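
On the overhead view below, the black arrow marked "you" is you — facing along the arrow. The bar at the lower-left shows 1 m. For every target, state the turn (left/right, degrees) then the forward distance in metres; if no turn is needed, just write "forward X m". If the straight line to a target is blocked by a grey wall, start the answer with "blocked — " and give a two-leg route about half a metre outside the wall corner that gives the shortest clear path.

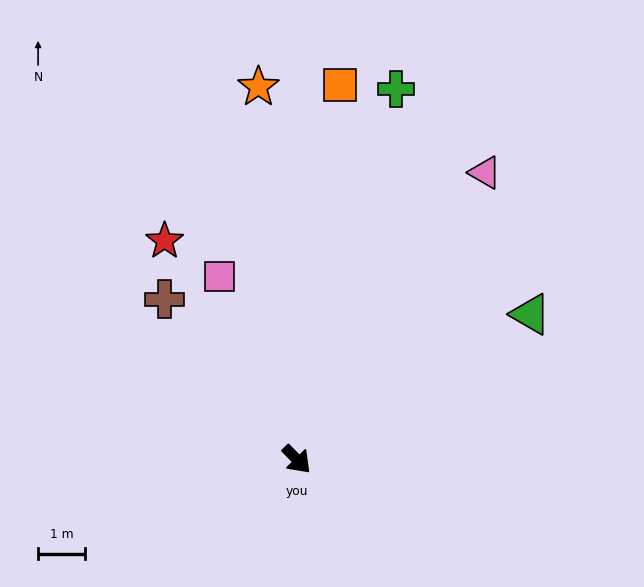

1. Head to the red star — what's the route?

turn left 167°, forward 5.4 m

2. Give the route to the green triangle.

turn left 78°, forward 5.8 m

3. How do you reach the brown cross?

turn left 175°, forward 4.4 m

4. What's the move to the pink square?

turn left 159°, forward 4.2 m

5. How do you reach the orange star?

turn left 142°, forward 7.9 m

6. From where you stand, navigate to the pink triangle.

turn left 103°, forward 7.3 m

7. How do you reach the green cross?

turn left 121°, forward 8.1 m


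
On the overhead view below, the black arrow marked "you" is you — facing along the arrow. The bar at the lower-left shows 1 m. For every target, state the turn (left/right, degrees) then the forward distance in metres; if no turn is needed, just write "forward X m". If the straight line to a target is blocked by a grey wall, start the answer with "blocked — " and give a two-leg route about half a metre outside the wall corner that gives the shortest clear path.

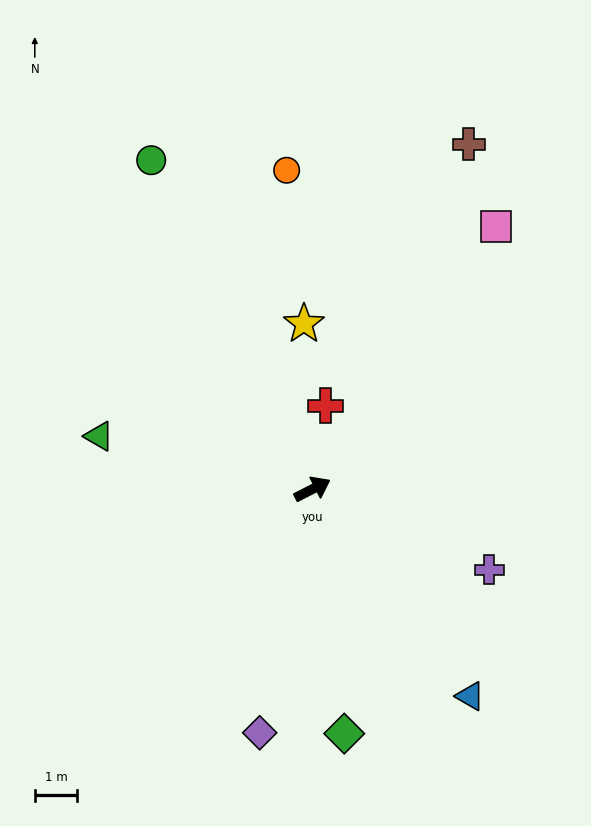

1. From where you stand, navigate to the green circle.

turn left 89°, forward 8.7 m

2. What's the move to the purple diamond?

turn right 129°, forward 5.9 m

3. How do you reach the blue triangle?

turn right 80°, forward 6.2 m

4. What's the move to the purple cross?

turn right 51°, forward 4.6 m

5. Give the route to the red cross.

turn left 54°, forward 2.0 m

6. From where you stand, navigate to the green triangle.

turn left 139°, forward 5.2 m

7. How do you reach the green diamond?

turn right 110°, forward 5.8 m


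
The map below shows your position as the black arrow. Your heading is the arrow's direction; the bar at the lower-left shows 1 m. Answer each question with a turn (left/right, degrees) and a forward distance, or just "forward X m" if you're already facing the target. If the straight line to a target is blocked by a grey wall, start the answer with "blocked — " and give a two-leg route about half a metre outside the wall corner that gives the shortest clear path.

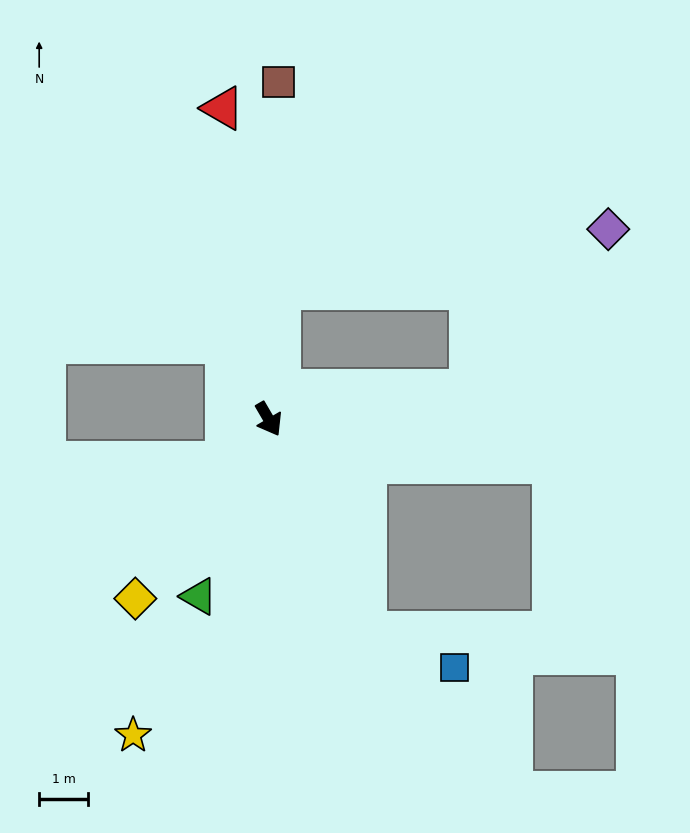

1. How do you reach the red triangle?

turn left 158°, forward 6.4 m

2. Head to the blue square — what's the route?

blocked — turn right 6°, forward 4.8 m, then turn left 44°, forward 1.9 m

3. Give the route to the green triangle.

turn right 52°, forward 3.9 m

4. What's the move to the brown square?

turn left 148°, forward 6.9 m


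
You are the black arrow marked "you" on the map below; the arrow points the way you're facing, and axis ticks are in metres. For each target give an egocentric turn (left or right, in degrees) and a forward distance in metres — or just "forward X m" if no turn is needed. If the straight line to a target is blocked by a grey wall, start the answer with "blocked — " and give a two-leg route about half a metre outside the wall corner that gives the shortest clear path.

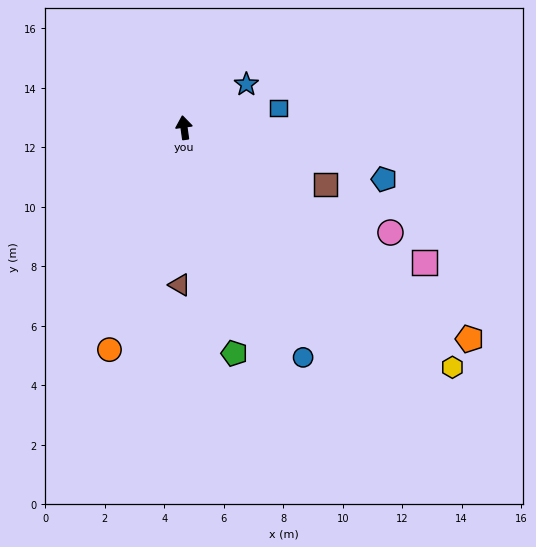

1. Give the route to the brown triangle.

turn left 171°, forward 5.3 m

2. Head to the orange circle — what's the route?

turn left 154°, forward 7.9 m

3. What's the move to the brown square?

turn right 120°, forward 5.1 m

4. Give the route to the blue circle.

turn right 161°, forward 8.7 m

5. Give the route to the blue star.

turn right 63°, forward 2.6 m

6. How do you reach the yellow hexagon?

turn right 140°, forward 12.1 m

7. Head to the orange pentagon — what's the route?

turn right 134°, forward 11.9 m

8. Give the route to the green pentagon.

turn right 175°, forward 7.8 m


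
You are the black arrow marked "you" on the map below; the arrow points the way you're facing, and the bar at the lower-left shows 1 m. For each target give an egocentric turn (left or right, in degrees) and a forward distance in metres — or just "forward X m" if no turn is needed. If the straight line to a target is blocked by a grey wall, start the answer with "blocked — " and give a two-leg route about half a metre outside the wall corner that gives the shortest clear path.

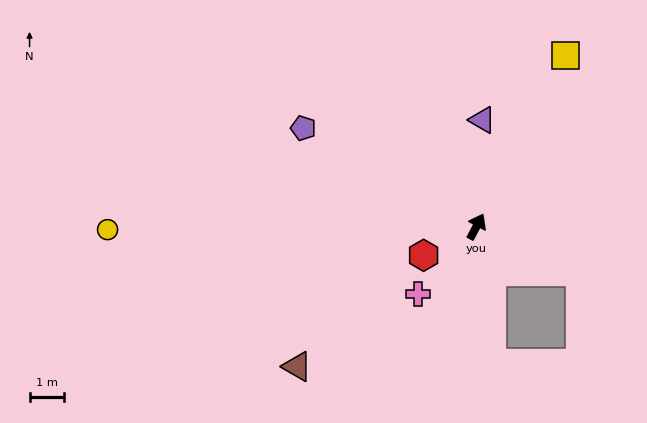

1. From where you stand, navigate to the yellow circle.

turn left 118°, forward 10.9 m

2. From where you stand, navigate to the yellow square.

forward 5.7 m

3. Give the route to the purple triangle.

turn left 25°, forward 3.1 m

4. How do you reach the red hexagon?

turn left 146°, forward 1.8 m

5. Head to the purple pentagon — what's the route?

turn left 88°, forward 5.9 m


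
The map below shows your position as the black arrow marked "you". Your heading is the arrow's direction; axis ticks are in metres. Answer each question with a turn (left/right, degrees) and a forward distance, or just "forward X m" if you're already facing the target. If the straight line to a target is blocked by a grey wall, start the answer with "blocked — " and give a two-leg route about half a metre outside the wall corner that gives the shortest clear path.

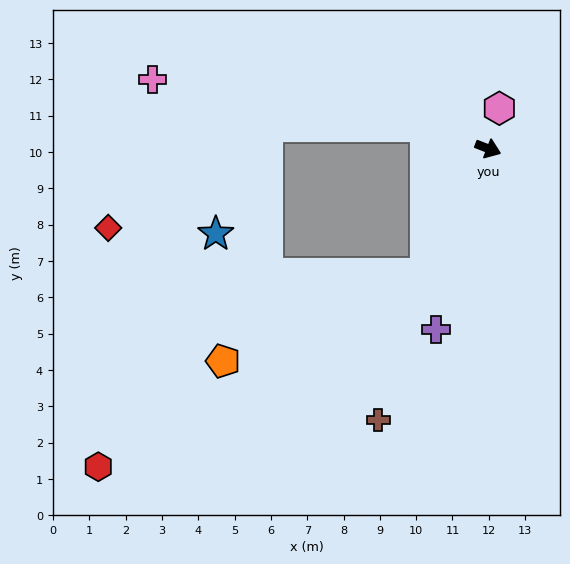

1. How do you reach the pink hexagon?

turn left 96°, forward 1.2 m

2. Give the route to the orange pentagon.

blocked — turn right 95°, forward 3.8 m, then turn right 40°, forward 6.1 m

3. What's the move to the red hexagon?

blocked — turn right 95°, forward 3.8 m, then turn right 33°, forward 10.5 m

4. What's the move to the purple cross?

turn right 85°, forward 5.2 m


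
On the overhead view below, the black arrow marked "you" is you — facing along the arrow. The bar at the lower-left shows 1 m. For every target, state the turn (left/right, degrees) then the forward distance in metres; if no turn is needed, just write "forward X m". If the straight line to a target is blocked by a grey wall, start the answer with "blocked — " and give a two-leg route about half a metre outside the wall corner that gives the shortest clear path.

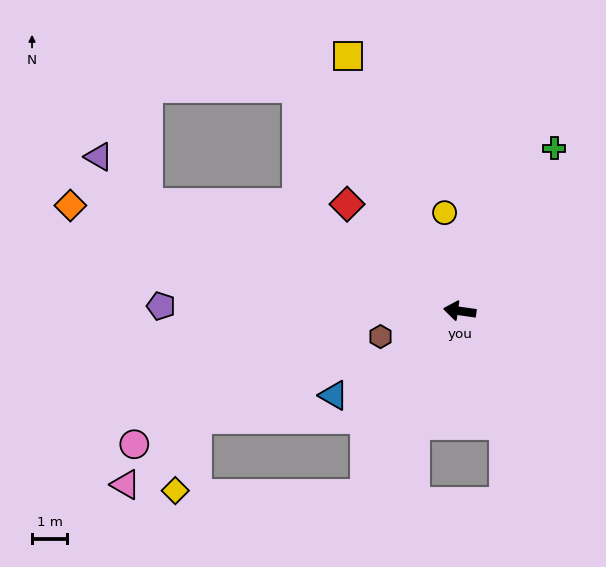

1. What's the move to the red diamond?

turn right 35°, forward 4.4 m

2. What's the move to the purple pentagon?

turn left 7°, forward 8.4 m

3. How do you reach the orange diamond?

turn right 7°, forward 11.4 m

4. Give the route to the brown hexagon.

turn left 26°, forward 2.4 m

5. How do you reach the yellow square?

turn right 58°, forward 7.9 m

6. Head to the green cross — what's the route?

turn right 112°, forward 5.3 m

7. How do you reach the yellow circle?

turn right 73°, forward 2.8 m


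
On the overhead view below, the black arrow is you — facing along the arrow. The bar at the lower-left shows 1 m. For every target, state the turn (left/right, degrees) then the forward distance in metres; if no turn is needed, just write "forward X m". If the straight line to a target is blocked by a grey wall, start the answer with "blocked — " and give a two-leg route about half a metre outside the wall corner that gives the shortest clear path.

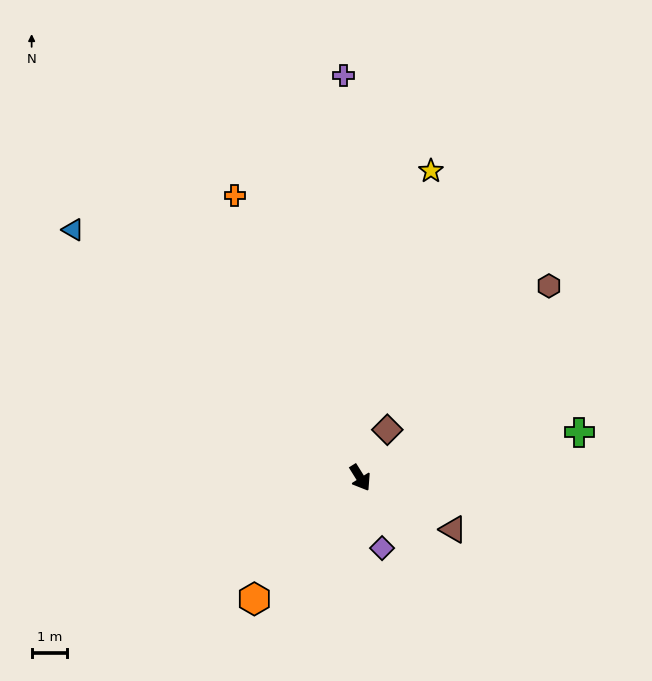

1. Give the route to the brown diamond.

turn left 119°, forward 1.6 m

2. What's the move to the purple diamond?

turn right 15°, forward 2.1 m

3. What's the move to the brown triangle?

turn left 29°, forward 3.0 m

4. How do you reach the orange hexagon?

turn right 73°, forward 4.6 m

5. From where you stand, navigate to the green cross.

turn left 70°, forward 6.4 m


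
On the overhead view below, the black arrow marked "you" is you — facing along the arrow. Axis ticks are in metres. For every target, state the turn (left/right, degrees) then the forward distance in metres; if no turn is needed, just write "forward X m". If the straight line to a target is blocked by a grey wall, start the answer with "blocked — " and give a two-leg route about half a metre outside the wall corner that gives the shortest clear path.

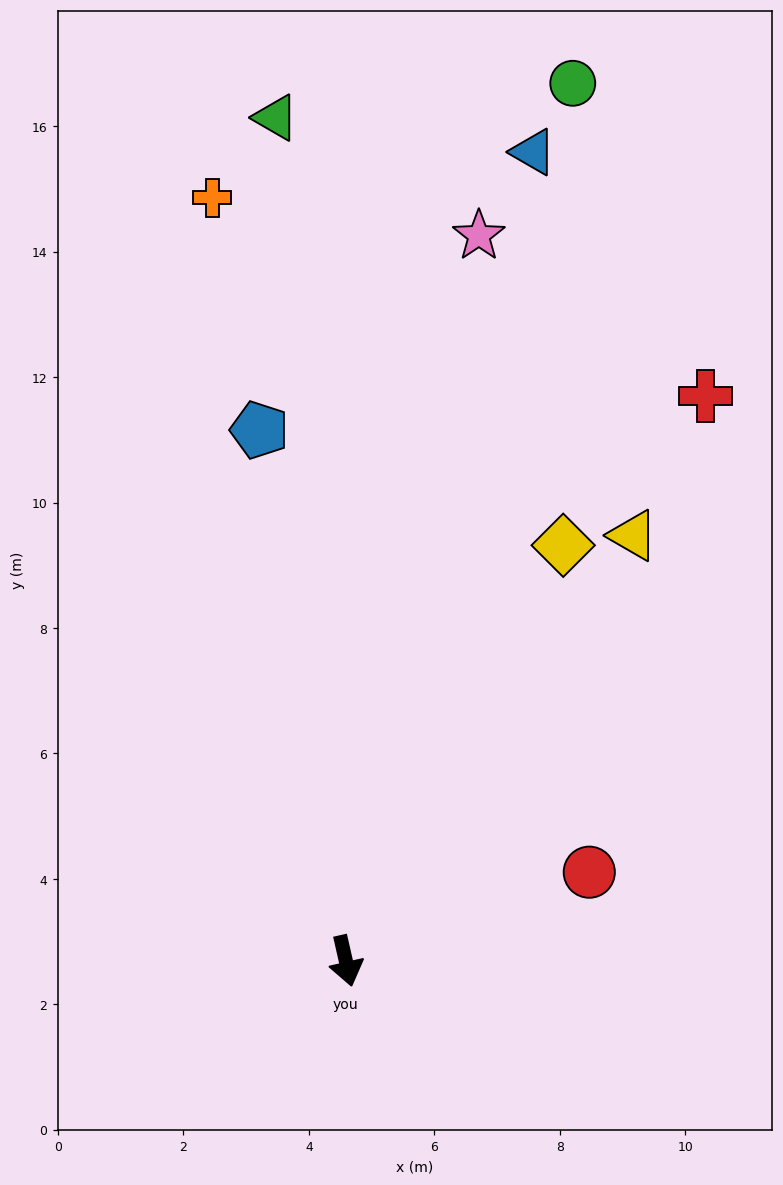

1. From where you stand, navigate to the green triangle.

turn left 172°, forward 13.5 m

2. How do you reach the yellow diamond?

turn left 140°, forward 7.5 m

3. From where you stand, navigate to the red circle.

turn left 97°, forward 4.1 m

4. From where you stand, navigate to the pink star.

turn left 157°, forward 11.8 m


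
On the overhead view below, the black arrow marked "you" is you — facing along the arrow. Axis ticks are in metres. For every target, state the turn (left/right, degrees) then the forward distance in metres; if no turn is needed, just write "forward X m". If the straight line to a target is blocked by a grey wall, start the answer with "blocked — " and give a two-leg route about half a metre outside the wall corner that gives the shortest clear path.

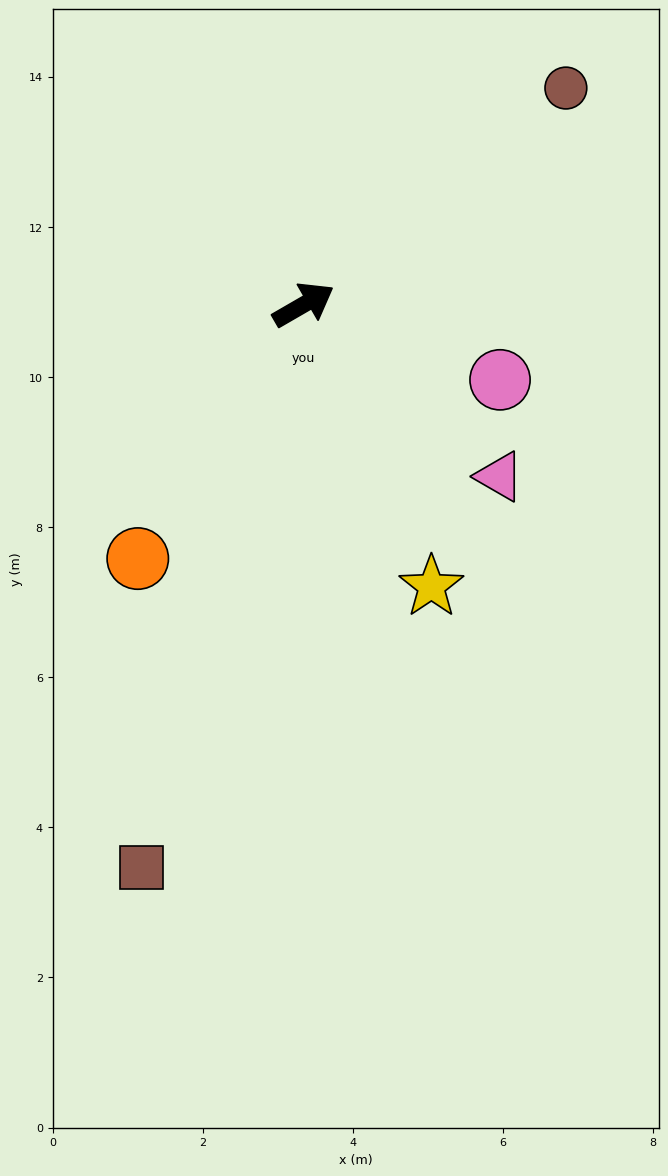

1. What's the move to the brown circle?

turn left 10°, forward 4.5 m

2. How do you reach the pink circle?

turn right 51°, forward 2.8 m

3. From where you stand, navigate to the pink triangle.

turn right 71°, forward 3.5 m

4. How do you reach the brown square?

turn right 136°, forward 7.8 m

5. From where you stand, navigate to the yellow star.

turn right 96°, forward 4.1 m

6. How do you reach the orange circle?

turn right 153°, forward 4.0 m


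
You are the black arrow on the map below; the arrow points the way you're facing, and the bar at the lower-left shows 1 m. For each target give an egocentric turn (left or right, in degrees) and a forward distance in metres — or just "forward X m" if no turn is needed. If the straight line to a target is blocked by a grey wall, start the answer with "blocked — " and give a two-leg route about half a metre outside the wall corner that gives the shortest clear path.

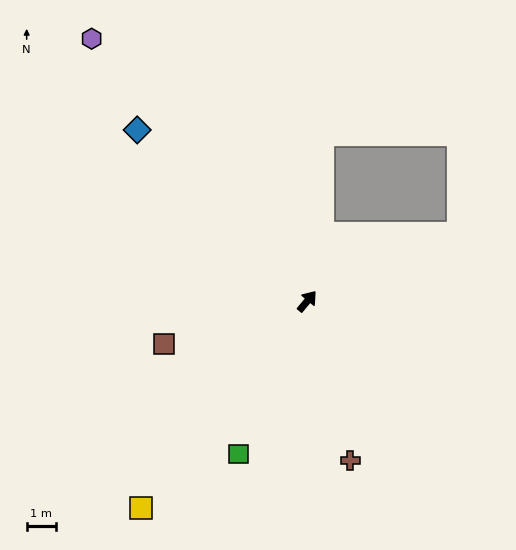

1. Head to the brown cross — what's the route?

turn right 125°, forward 5.7 m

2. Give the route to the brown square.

turn left 146°, forward 5.1 m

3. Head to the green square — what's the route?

turn right 165°, forward 5.7 m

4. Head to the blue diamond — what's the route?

turn left 84°, forward 8.3 m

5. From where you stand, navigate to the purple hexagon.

turn left 79°, forward 11.7 m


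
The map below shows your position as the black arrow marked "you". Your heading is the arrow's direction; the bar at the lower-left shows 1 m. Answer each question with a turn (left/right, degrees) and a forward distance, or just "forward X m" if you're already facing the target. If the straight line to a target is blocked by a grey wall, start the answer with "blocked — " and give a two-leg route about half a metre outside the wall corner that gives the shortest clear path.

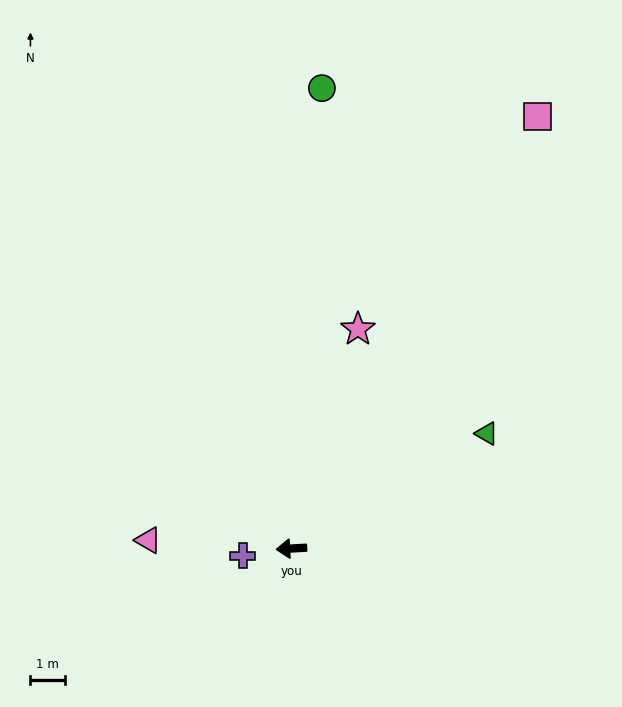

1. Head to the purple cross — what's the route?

turn left 5°, forward 1.4 m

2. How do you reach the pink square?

turn right 123°, forward 14.2 m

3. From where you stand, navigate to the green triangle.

turn right 153°, forward 6.5 m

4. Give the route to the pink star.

turn right 110°, forward 6.6 m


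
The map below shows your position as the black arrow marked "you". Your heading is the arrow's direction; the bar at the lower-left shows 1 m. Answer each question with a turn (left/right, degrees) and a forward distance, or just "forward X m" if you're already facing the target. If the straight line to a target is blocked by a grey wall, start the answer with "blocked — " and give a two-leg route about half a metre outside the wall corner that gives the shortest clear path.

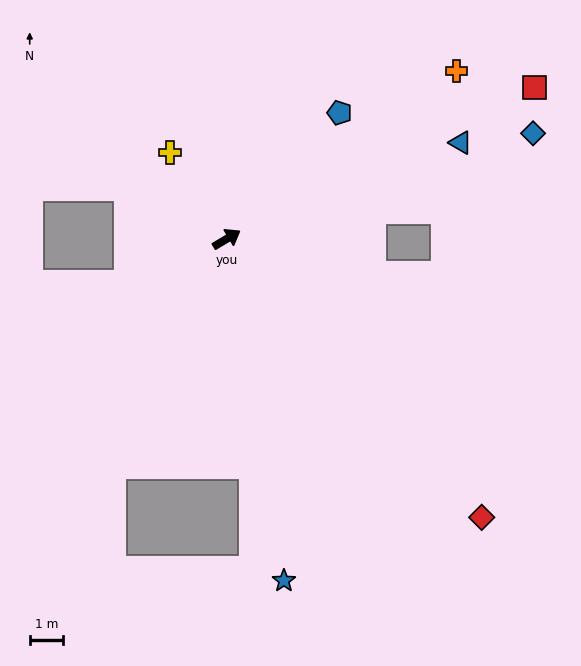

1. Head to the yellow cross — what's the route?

turn left 92°, forward 3.1 m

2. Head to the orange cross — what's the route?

turn left 5°, forward 8.6 m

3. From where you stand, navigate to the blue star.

turn right 111°, forward 10.4 m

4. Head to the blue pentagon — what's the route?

turn left 17°, forward 5.1 m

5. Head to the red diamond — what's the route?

turn right 78°, forward 11.4 m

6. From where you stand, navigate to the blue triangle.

turn right 9°, forward 7.6 m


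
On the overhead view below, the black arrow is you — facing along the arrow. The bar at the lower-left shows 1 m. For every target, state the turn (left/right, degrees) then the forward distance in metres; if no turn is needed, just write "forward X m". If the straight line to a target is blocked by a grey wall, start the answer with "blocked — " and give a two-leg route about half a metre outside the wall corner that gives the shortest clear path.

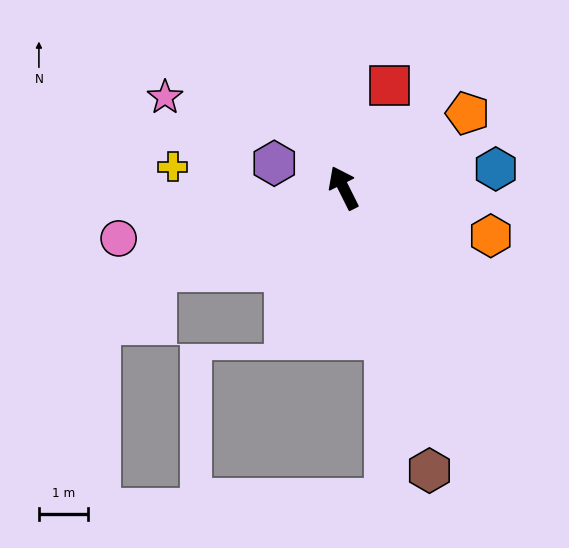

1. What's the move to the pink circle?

turn left 76°, forward 4.7 m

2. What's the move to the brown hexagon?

turn left 170°, forward 6.1 m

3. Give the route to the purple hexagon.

turn left 44°, forward 1.5 m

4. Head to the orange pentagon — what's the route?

turn right 86°, forward 3.0 m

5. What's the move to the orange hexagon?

turn right 135°, forward 3.2 m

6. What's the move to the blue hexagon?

turn right 109°, forward 3.1 m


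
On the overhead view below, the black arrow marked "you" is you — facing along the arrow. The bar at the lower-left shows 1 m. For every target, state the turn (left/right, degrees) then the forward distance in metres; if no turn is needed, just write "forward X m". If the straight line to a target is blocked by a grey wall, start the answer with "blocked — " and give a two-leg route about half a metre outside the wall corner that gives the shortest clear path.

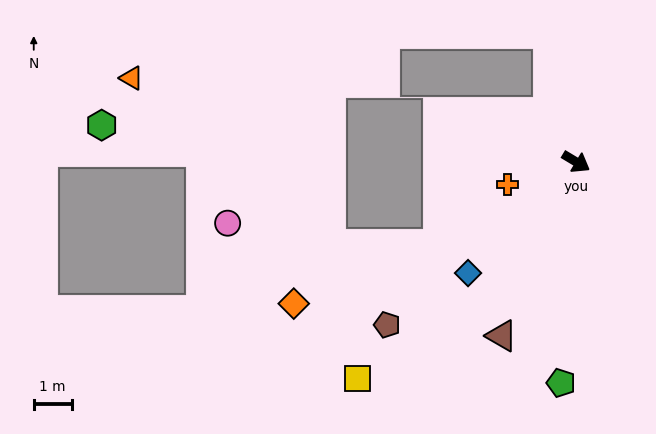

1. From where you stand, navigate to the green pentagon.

turn right 63°, forward 5.8 m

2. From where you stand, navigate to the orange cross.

turn right 130°, forward 1.9 m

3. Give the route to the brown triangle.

turn right 82°, forward 5.0 m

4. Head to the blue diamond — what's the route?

turn right 103°, forward 4.1 m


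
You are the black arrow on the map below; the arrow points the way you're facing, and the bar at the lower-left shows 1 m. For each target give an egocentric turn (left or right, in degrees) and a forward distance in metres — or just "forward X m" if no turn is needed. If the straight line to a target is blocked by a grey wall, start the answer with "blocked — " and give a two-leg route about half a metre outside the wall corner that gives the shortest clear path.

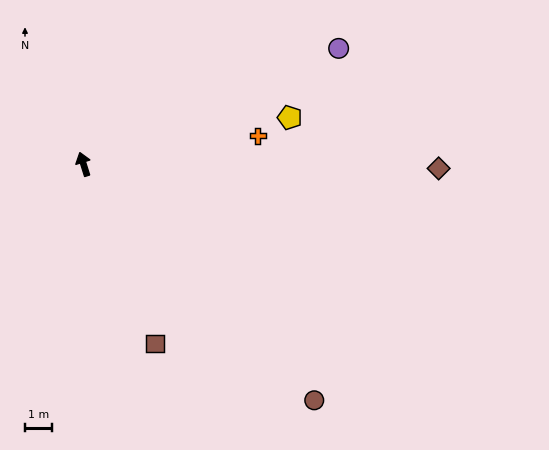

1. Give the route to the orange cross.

turn right 98°, forward 6.5 m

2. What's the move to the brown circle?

turn right 153°, forward 12.2 m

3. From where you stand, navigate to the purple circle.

turn right 83°, forward 10.4 m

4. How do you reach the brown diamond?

turn right 108°, forward 13.2 m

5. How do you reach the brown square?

turn right 176°, forward 7.2 m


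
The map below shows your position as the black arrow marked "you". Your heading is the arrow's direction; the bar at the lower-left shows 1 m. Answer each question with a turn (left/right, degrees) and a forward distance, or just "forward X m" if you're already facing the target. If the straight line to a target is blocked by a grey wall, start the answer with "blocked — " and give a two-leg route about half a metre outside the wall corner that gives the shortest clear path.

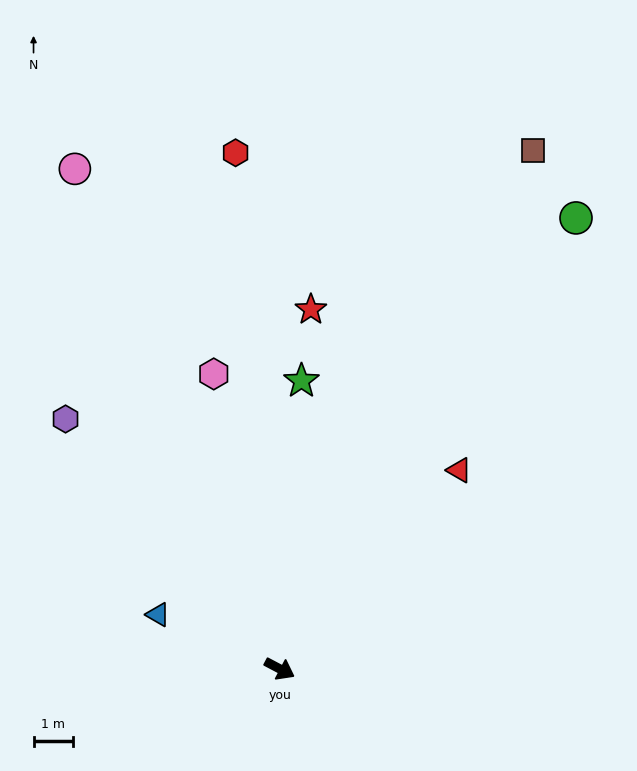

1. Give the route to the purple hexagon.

turn left 158°, forward 8.4 m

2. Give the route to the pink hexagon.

turn left 130°, forward 7.7 m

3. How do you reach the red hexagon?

turn left 123°, forward 13.2 m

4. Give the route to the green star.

turn left 113°, forward 7.4 m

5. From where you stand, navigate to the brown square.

turn left 92°, forward 14.7 m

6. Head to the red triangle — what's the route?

turn left 76°, forward 6.8 m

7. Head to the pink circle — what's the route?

turn left 140°, forward 13.8 m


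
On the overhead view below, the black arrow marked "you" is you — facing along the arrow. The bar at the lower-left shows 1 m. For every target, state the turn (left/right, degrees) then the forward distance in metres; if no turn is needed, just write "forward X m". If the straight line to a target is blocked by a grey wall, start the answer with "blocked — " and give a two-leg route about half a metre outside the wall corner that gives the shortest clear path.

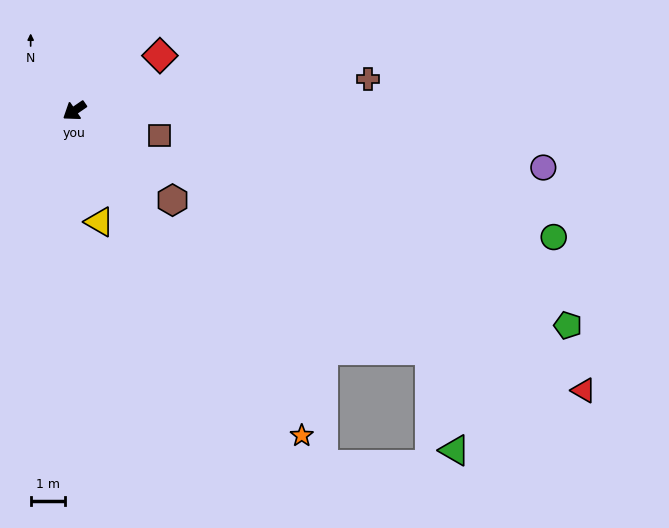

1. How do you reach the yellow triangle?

turn left 68°, forward 3.3 m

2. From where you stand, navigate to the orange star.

turn left 90°, forward 11.5 m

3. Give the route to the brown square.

turn left 129°, forward 2.6 m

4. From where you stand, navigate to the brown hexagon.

turn left 103°, forward 3.9 m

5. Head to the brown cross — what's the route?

turn left 152°, forward 8.6 m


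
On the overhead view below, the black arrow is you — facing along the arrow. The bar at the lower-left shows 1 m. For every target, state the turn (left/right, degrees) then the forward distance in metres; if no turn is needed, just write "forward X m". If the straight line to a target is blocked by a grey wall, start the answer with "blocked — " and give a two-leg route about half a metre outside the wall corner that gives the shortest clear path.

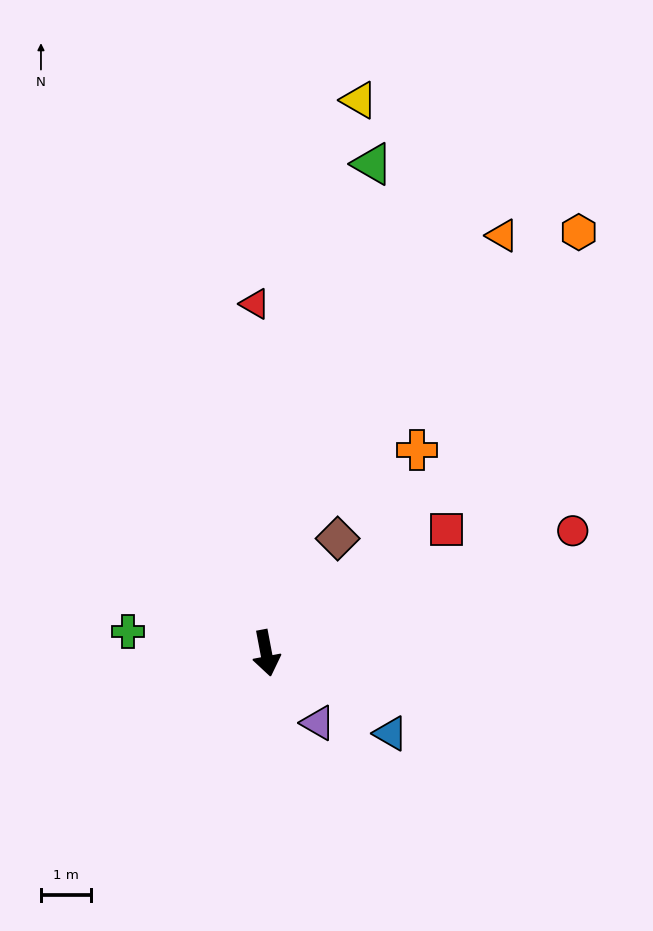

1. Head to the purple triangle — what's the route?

turn left 26°, forward 1.7 m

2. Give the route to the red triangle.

turn left 171°, forward 6.9 m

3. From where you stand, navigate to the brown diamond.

turn left 137°, forward 2.7 m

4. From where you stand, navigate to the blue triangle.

turn left 46°, forward 2.9 m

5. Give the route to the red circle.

turn left 101°, forward 6.5 m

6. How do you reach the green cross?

turn right 110°, forward 2.8 m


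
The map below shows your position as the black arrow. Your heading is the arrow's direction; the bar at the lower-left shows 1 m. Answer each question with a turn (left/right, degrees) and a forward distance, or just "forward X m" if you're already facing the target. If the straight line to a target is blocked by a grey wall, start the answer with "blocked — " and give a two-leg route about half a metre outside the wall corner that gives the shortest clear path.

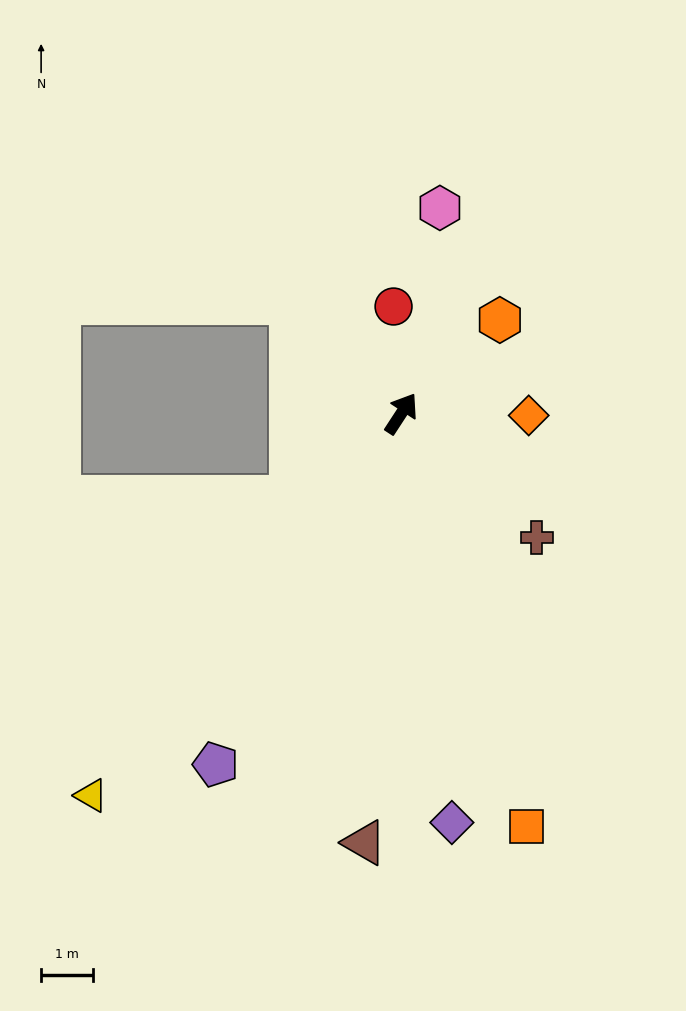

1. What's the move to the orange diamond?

turn right 58°, forward 2.4 m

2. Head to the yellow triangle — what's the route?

turn left 174°, forward 9.4 m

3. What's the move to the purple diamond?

turn right 140°, forward 7.9 m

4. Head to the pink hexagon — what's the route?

turn left 22°, forward 4.0 m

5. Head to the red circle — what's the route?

turn left 37°, forward 2.1 m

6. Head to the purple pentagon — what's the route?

turn right 175°, forward 7.6 m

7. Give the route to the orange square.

turn right 130°, forward 8.3 m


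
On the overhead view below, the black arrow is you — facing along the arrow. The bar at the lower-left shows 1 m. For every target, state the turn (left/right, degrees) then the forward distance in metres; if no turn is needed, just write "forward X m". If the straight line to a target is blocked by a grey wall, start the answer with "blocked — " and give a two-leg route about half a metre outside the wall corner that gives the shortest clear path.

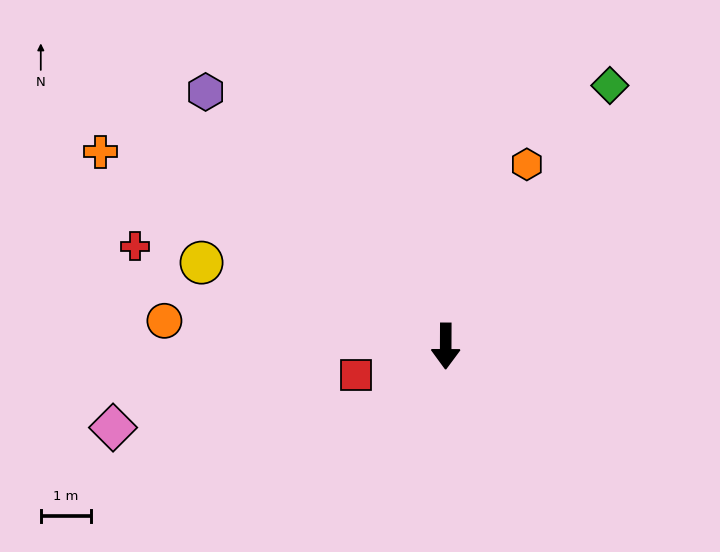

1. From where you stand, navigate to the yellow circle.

turn right 109°, forward 5.1 m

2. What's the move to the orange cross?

turn right 119°, forward 7.9 m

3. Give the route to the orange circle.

turn right 95°, forward 5.6 m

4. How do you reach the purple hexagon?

turn right 136°, forward 6.9 m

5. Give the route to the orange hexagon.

turn left 156°, forward 3.9 m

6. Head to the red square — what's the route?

turn right 72°, forward 1.9 m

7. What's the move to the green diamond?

turn left 148°, forward 6.1 m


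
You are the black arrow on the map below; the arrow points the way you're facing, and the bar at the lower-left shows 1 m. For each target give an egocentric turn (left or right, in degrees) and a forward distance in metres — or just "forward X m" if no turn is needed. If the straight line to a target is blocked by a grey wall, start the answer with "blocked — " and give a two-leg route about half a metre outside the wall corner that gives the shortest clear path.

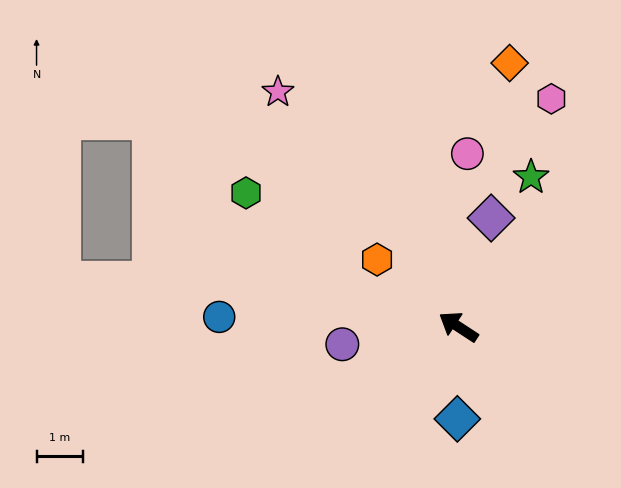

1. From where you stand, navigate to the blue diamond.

turn left 122°, forward 2.0 m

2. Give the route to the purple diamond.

turn right 74°, forward 2.5 m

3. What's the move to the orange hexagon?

turn right 6°, forward 2.3 m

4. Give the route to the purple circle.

turn left 42°, forward 2.5 m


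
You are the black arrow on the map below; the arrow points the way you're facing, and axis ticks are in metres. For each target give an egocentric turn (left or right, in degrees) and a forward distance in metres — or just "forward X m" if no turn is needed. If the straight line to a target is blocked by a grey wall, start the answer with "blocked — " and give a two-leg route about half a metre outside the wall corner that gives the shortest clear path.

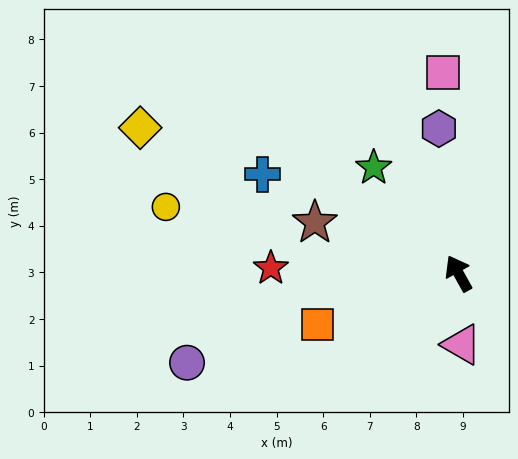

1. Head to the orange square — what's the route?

turn left 81°, forward 3.2 m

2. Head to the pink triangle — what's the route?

turn left 153°, forward 1.5 m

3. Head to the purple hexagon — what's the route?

turn right 21°, forward 3.1 m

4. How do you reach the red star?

turn left 59°, forward 4.0 m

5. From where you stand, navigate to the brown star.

turn left 41°, forward 3.3 m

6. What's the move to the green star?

turn left 10°, forward 2.9 m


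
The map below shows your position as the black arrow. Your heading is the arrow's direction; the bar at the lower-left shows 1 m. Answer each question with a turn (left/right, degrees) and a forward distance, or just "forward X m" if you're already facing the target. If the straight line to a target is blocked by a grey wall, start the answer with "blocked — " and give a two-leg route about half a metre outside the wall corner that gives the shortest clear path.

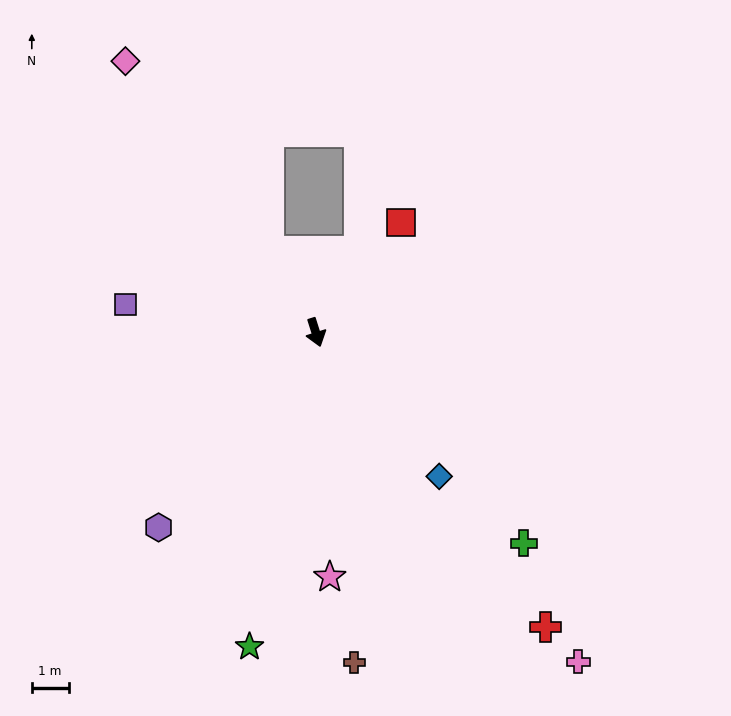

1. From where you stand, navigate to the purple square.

turn right 116°, forward 5.2 m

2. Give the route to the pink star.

turn right 14°, forward 6.7 m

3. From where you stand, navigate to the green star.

turn right 29°, forward 8.7 m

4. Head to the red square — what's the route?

turn left 125°, forward 3.8 m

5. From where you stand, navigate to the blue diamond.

turn left 23°, forward 5.2 m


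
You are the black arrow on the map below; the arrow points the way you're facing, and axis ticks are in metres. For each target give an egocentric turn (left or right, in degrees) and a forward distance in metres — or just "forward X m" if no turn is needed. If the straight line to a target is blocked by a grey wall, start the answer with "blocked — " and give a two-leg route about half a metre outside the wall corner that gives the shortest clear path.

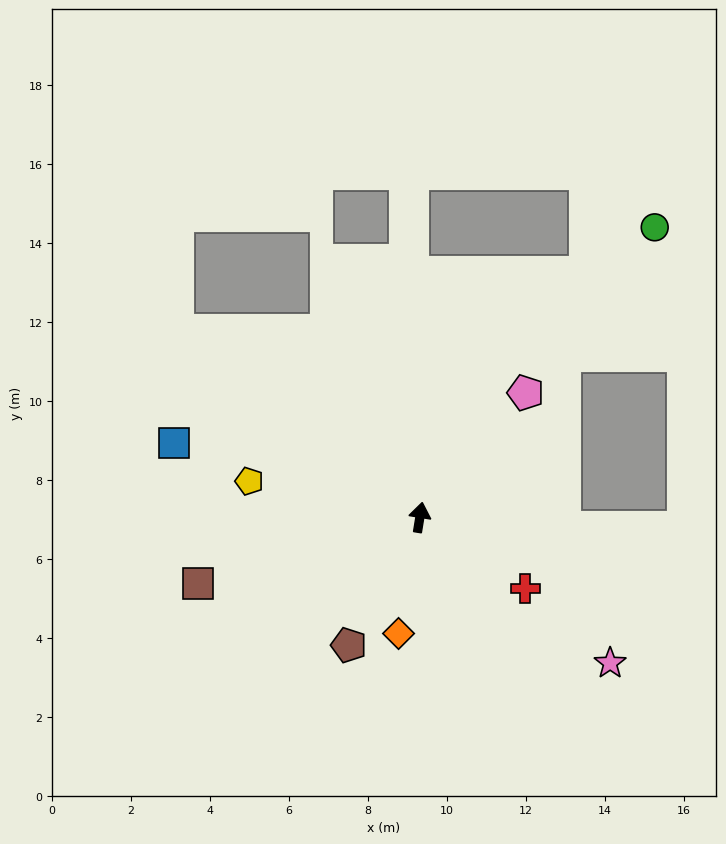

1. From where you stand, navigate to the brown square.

turn left 116°, forward 5.9 m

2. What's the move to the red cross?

turn right 115°, forward 3.2 m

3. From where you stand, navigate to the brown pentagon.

turn left 160°, forward 3.7 m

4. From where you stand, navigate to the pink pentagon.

turn right 31°, forward 4.1 m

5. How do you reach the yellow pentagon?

turn left 87°, forward 4.4 m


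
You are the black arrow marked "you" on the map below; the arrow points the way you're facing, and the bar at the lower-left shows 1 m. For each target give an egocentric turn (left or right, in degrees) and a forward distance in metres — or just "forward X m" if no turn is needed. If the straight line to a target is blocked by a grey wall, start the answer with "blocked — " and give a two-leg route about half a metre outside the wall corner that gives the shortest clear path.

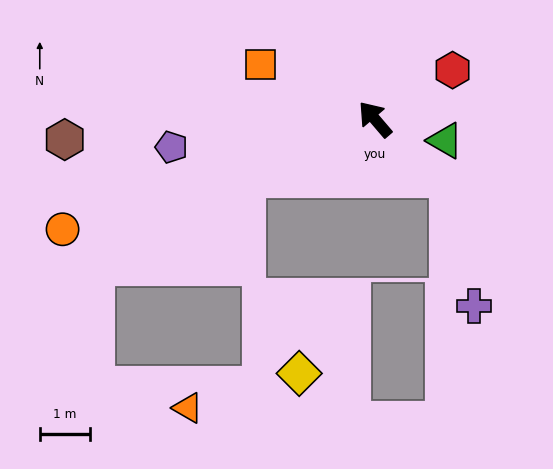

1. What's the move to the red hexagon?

turn right 98°, forward 1.8 m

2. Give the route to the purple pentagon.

turn left 57°, forward 4.1 m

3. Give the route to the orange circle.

turn left 69°, forward 6.6 m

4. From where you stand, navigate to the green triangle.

turn right 147°, forward 1.5 m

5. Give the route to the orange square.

turn left 24°, forward 2.5 m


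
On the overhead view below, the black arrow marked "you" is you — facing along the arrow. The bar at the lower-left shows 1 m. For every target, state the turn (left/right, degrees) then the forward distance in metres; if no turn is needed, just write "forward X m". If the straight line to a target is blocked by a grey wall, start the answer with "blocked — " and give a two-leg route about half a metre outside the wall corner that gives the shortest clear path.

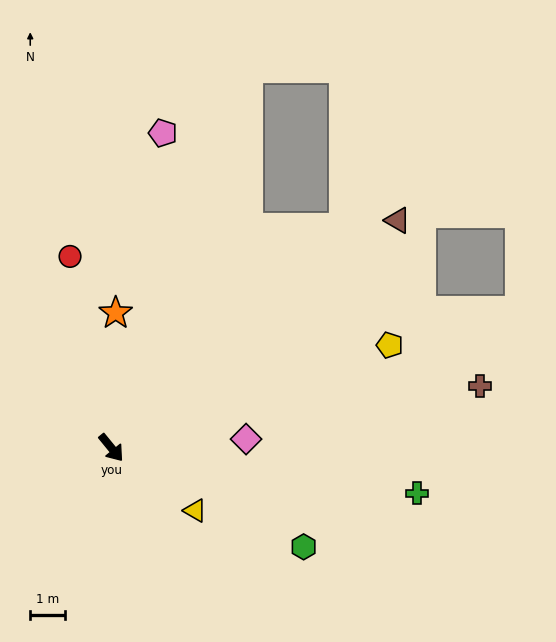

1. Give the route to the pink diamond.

turn left 54°, forward 3.9 m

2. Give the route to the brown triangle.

turn left 89°, forward 10.6 m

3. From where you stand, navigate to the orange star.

turn left 139°, forward 3.9 m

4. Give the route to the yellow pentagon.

turn left 71°, forward 8.6 m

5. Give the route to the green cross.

turn left 42°, forward 9.0 m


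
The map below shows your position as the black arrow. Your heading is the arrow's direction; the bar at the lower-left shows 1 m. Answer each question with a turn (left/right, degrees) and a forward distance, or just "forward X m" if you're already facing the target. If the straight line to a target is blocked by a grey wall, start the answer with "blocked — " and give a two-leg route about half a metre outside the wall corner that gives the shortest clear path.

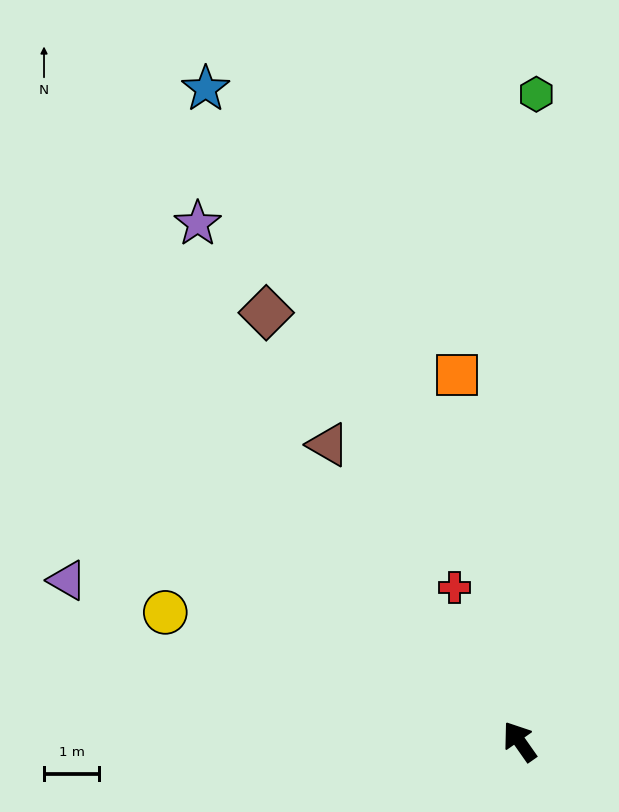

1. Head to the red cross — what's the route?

turn right 12°, forward 3.0 m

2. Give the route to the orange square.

turn right 25°, forward 6.7 m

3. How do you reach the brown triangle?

turn right 2°, forward 6.4 m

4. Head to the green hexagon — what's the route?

turn right 37°, forward 11.7 m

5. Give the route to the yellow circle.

turn left 35°, forward 6.8 m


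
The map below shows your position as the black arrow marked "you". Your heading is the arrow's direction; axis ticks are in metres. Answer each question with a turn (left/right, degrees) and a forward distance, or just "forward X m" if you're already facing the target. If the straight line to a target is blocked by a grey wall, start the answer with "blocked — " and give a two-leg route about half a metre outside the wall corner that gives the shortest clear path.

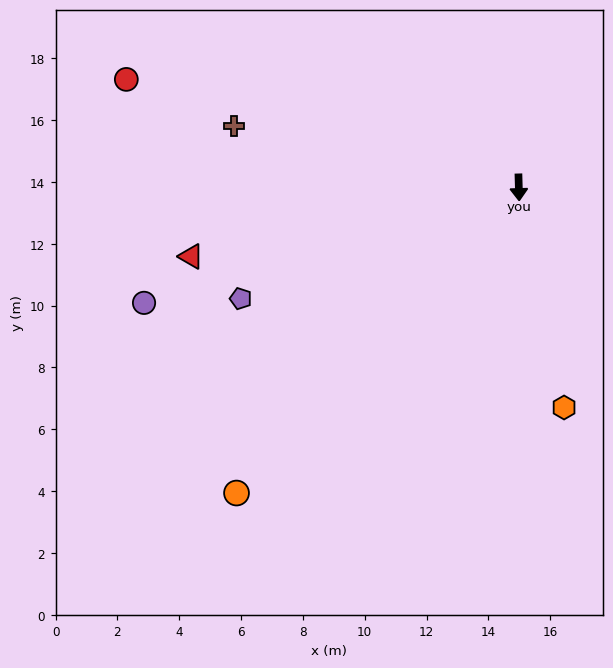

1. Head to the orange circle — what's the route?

turn right 44°, forward 13.5 m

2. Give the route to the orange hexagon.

turn left 10°, forward 7.3 m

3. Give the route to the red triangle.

turn right 80°, forward 10.8 m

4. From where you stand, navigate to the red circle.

turn right 107°, forward 13.2 m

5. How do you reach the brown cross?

turn right 104°, forward 9.4 m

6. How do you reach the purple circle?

turn right 74°, forward 12.7 m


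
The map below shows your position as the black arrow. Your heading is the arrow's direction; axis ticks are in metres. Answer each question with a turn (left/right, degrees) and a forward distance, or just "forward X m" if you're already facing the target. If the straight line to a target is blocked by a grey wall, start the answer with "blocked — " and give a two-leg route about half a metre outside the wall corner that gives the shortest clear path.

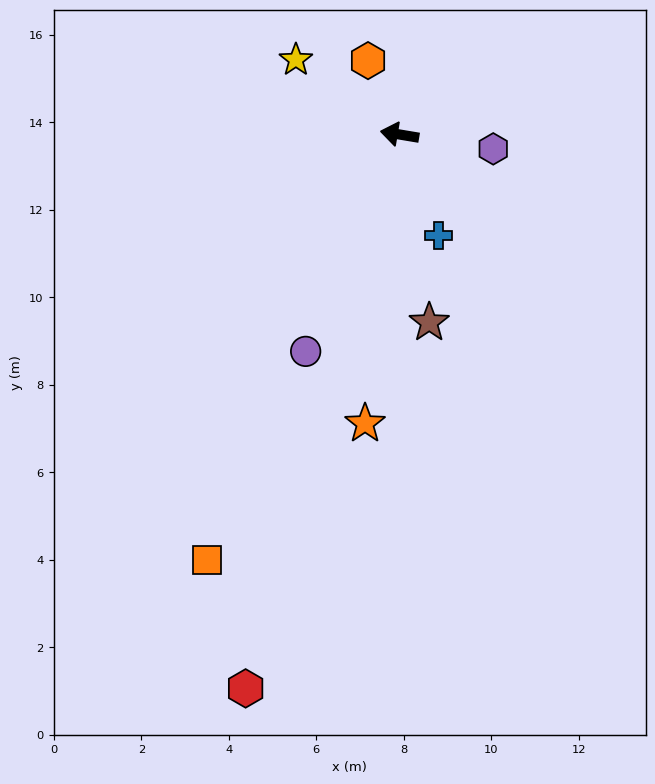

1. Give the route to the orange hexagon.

turn right 57°, forward 1.8 m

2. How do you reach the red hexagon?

turn left 84°, forward 13.1 m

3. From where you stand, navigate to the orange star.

turn left 93°, forward 6.7 m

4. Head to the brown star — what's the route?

turn left 108°, forward 4.3 m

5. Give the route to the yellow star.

turn right 26°, forward 2.9 m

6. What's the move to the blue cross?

turn left 120°, forward 2.5 m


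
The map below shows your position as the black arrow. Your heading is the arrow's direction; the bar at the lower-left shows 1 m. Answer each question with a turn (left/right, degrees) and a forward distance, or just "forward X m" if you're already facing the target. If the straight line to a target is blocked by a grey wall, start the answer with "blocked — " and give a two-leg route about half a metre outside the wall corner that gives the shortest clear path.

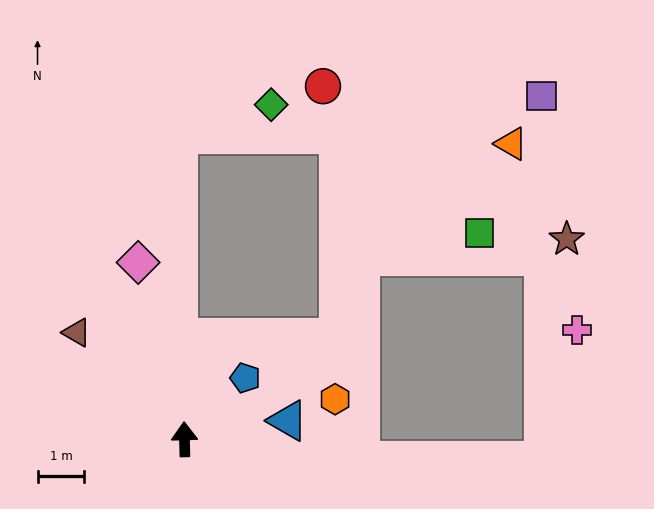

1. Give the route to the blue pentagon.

turn right 46°, forward 1.8 m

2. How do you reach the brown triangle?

turn left 44°, forward 3.2 m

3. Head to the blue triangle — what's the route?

turn right 81°, forward 2.2 m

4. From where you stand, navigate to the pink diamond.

turn left 13°, forward 3.9 m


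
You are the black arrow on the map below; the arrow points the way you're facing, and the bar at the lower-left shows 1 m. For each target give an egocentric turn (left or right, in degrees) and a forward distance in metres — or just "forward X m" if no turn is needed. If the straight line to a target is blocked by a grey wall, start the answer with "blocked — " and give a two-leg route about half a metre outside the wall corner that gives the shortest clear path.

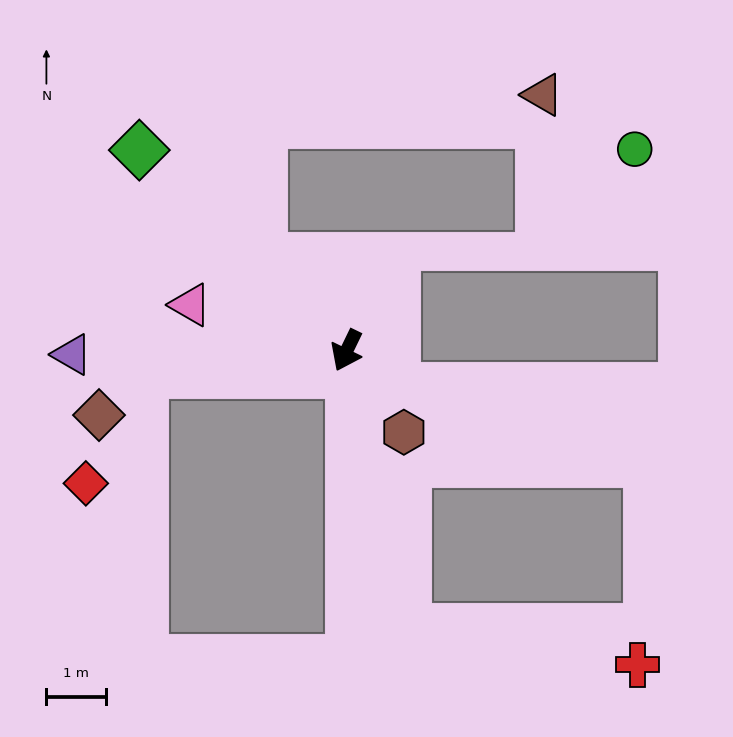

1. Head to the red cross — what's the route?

blocked — turn left 38°, forward 4.8 m, then turn left 69°, forward 3.9 m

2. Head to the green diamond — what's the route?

turn right 108°, forward 4.9 m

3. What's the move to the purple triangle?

turn right 63°, forward 4.6 m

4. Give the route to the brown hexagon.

turn left 61°, forward 1.7 m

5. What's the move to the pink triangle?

turn right 80°, forward 2.7 m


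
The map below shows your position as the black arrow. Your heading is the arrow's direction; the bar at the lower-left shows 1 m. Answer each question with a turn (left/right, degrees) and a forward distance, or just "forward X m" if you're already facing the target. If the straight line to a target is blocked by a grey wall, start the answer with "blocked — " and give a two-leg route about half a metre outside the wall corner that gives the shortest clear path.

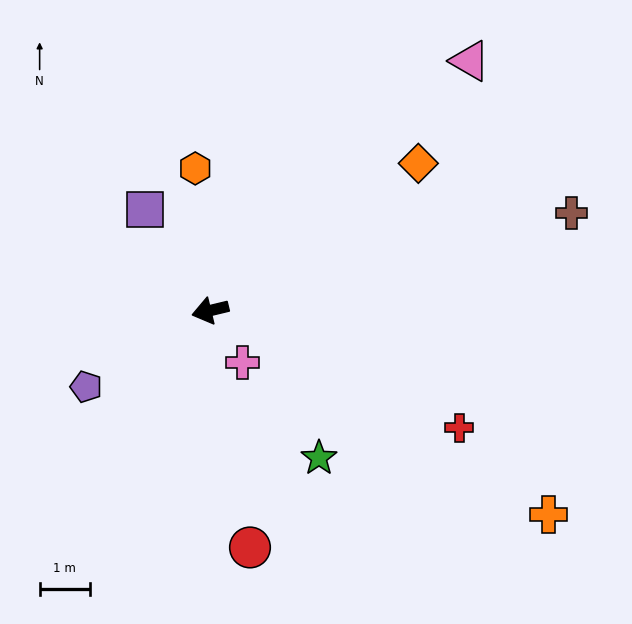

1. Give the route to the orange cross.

turn left 135°, forward 7.9 m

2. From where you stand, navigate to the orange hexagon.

turn right 98°, forward 2.8 m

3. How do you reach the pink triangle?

turn right 150°, forward 7.2 m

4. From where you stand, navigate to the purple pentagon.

turn left 18°, forward 2.9 m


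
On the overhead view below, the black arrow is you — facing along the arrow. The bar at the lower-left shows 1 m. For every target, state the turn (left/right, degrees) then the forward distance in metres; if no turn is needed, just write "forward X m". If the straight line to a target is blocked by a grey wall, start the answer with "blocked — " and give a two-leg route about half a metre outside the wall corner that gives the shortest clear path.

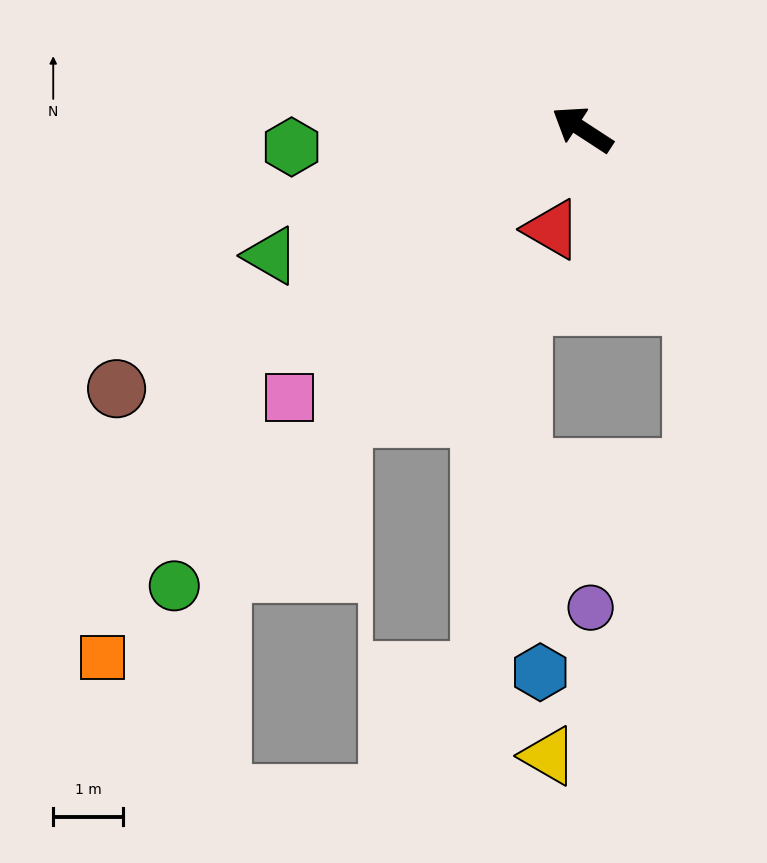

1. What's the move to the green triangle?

turn left 55°, forward 4.8 m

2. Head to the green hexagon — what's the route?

turn left 37°, forward 4.2 m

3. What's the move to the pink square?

turn left 76°, forward 5.7 m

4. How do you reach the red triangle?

turn left 106°, forward 1.5 m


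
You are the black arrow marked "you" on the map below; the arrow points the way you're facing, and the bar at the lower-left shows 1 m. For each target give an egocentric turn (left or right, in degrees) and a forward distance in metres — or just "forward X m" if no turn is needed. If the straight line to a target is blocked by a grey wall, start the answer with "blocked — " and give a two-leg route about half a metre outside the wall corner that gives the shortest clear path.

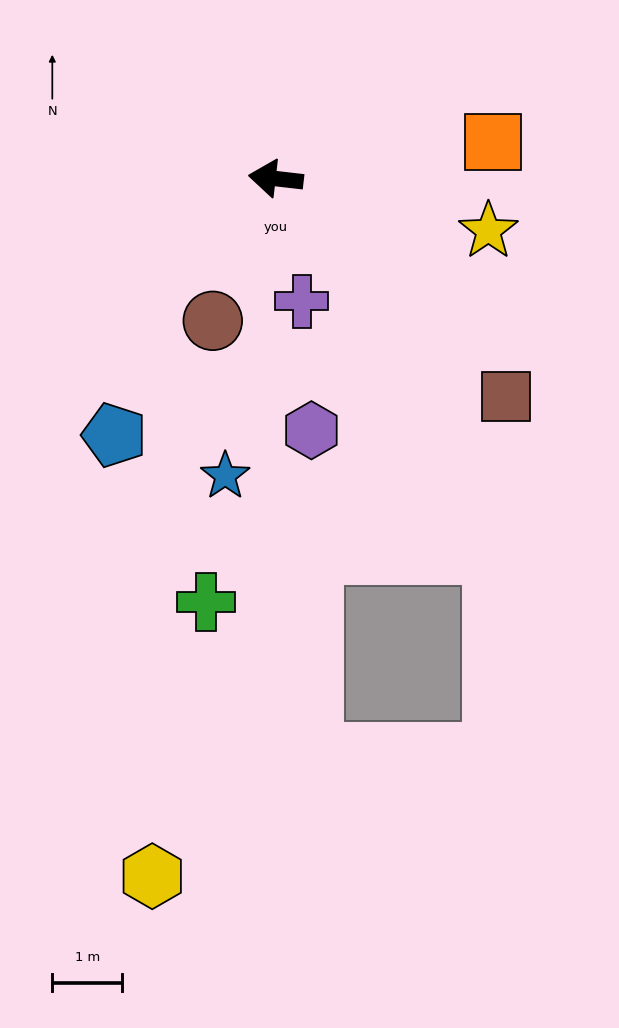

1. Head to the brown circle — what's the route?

turn left 73°, forward 2.2 m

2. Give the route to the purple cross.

turn left 108°, forward 1.8 m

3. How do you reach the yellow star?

turn left 173°, forward 3.1 m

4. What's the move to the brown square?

turn left 143°, forward 4.5 m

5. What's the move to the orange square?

turn right 164°, forward 3.2 m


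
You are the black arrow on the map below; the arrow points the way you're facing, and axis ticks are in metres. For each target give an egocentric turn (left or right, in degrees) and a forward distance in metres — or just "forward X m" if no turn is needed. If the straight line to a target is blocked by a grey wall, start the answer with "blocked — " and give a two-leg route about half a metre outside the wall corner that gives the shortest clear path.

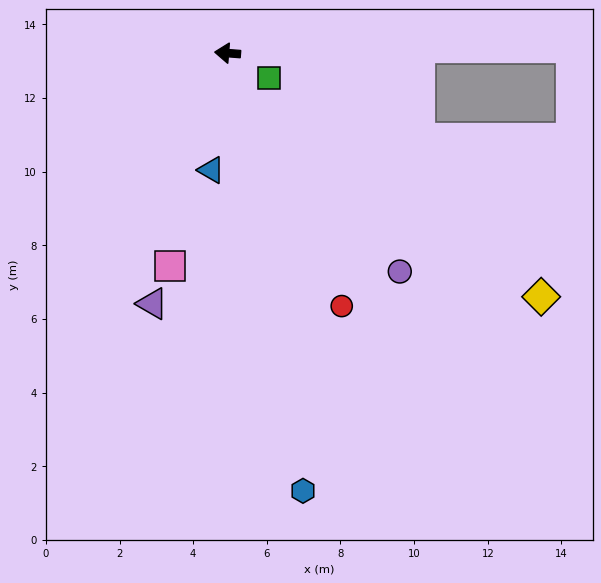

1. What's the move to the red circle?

turn left 119°, forward 7.5 m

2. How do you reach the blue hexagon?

turn left 104°, forward 12.1 m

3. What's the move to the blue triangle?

turn left 86°, forward 3.2 m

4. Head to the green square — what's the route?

turn left 154°, forward 1.3 m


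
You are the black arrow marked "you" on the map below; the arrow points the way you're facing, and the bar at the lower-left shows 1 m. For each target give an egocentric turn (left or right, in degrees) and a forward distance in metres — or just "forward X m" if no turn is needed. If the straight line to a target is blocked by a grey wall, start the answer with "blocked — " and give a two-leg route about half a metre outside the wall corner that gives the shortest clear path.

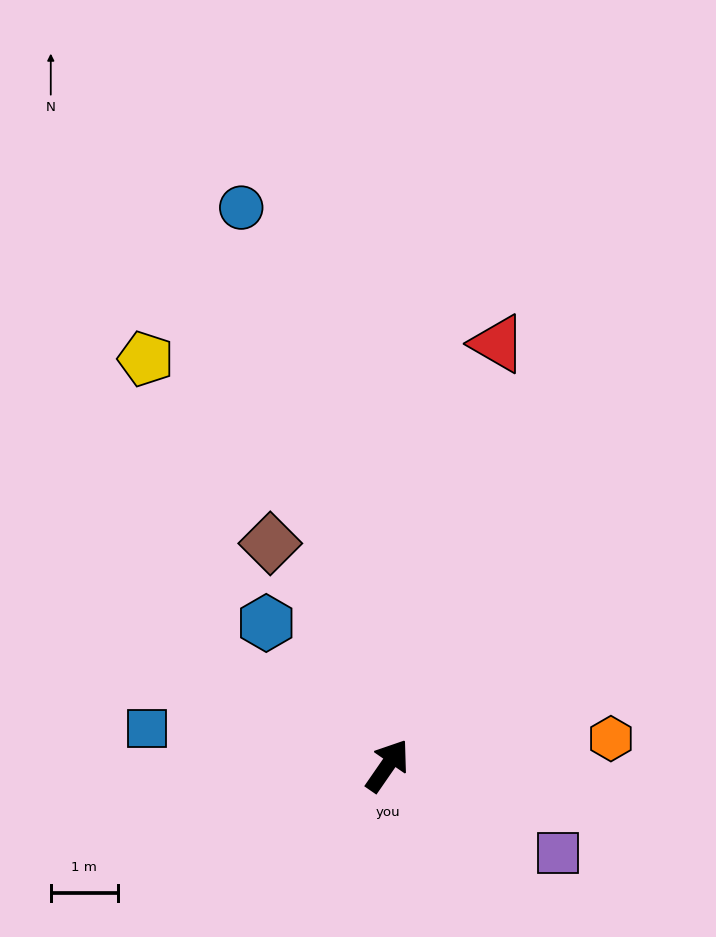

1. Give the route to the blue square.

turn left 116°, forward 3.6 m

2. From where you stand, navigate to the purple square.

turn right 82°, forward 2.9 m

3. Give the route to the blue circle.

turn left 49°, forward 8.6 m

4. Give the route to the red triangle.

turn left 20°, forward 6.5 m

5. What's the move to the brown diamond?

turn left 62°, forward 3.8 m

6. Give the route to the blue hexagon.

turn left 75°, forward 2.8 m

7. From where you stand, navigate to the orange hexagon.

turn right 48°, forward 3.4 m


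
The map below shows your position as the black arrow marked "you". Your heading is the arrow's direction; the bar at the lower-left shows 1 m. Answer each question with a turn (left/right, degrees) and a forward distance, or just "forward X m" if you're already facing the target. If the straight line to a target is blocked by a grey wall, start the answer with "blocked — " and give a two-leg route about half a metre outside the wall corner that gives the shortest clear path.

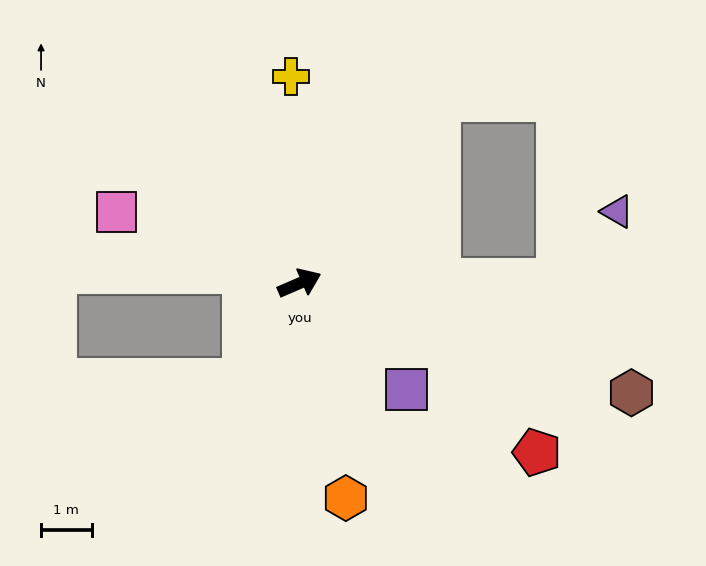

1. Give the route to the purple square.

turn right 68°, forward 3.0 m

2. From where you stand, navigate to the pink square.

turn left 135°, forward 3.9 m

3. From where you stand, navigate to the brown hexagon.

turn right 42°, forward 6.9 m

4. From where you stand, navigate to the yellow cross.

turn left 69°, forward 4.1 m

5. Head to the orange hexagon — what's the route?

turn right 101°, forward 4.3 m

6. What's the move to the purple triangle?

blocked — turn right 23°, forward 5.1 m, then turn left 48°, forward 1.8 m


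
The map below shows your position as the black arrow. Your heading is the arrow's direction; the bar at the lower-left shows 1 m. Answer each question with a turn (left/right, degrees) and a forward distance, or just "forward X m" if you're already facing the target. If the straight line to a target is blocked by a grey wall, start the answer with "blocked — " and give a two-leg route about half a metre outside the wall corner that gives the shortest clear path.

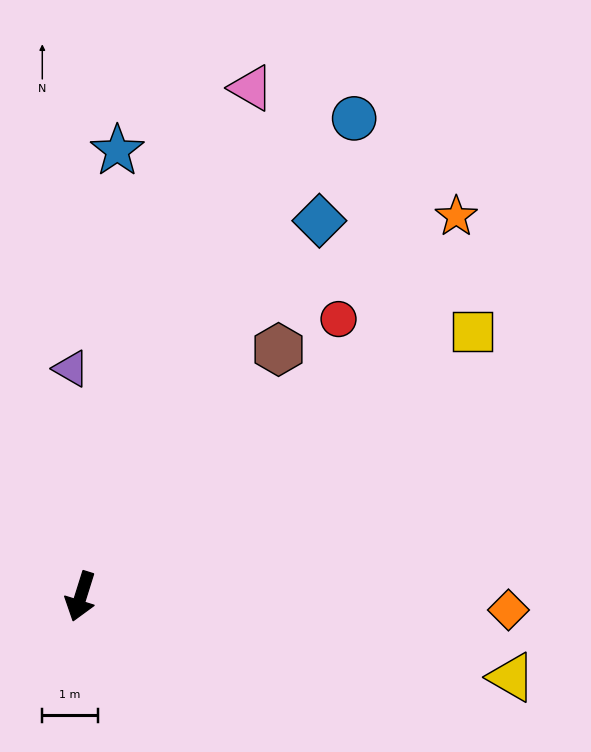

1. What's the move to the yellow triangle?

turn left 97°, forward 7.9 m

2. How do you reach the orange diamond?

turn left 106°, forward 7.7 m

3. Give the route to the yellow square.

turn left 141°, forward 8.5 m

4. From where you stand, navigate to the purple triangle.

turn right 160°, forward 4.1 m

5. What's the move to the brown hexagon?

turn left 159°, forward 5.7 m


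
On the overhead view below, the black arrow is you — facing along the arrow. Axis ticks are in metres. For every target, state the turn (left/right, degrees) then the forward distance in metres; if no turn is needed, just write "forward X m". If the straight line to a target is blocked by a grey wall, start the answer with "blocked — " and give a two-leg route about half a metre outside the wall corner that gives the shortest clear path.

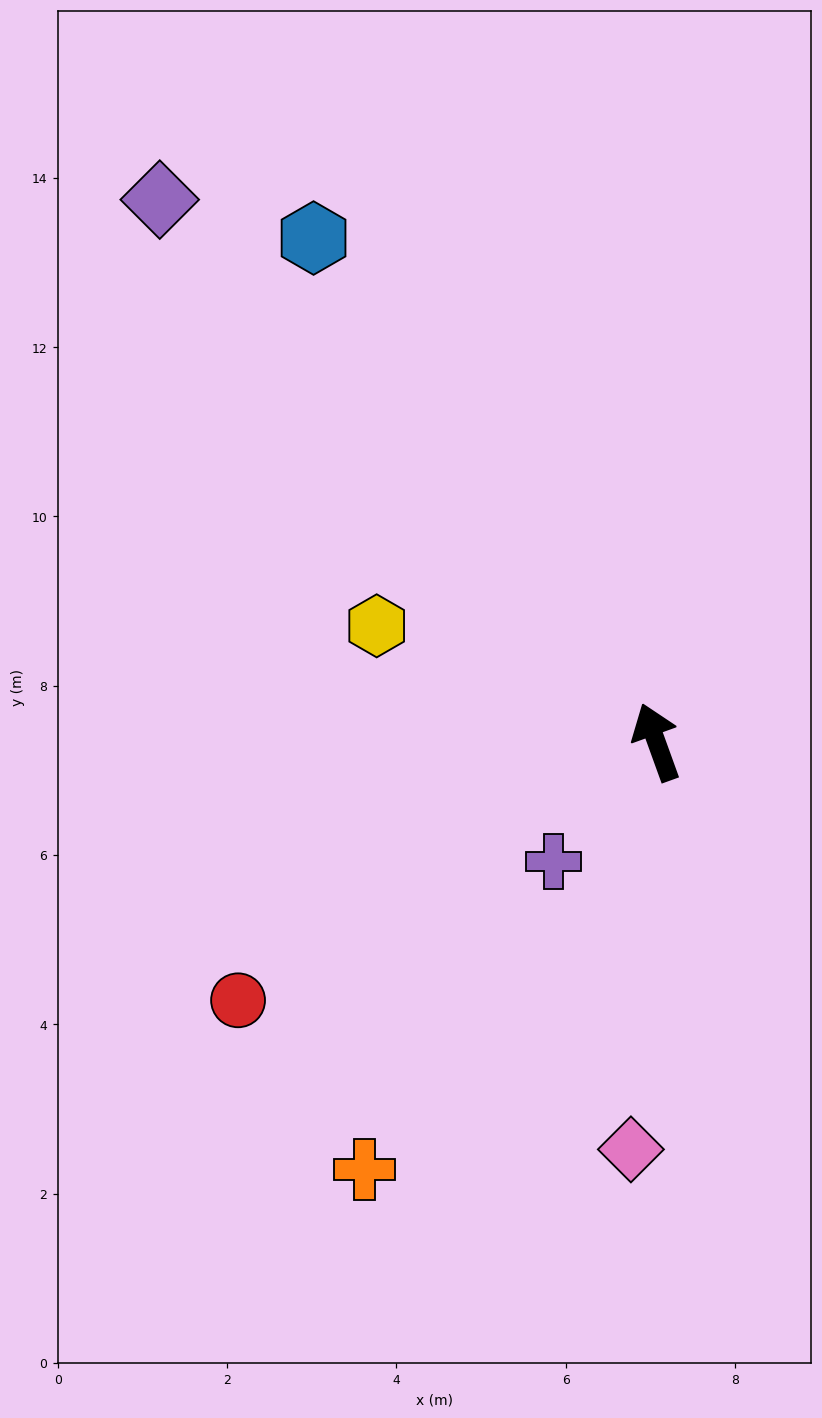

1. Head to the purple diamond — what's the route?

turn left 23°, forward 8.7 m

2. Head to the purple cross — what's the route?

turn left 119°, forward 1.9 m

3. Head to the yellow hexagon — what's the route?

turn left 48°, forward 3.6 m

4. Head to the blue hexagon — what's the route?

turn left 14°, forward 7.2 m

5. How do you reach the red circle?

turn left 102°, forward 5.8 m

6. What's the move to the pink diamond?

turn left 157°, forward 4.8 m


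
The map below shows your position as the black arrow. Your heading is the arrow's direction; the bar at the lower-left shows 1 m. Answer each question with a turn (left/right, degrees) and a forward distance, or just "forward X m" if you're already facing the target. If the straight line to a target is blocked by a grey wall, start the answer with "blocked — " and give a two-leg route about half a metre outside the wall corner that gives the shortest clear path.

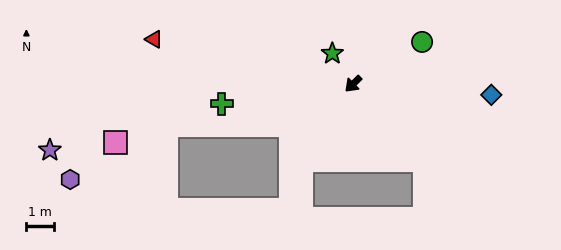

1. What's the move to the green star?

turn right 100°, forward 1.3 m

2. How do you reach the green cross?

turn right 36°, forward 4.8 m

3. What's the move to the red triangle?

turn right 57°, forward 7.4 m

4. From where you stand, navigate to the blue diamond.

turn left 131°, forward 5.0 m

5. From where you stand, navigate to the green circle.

turn left 167°, forward 2.9 m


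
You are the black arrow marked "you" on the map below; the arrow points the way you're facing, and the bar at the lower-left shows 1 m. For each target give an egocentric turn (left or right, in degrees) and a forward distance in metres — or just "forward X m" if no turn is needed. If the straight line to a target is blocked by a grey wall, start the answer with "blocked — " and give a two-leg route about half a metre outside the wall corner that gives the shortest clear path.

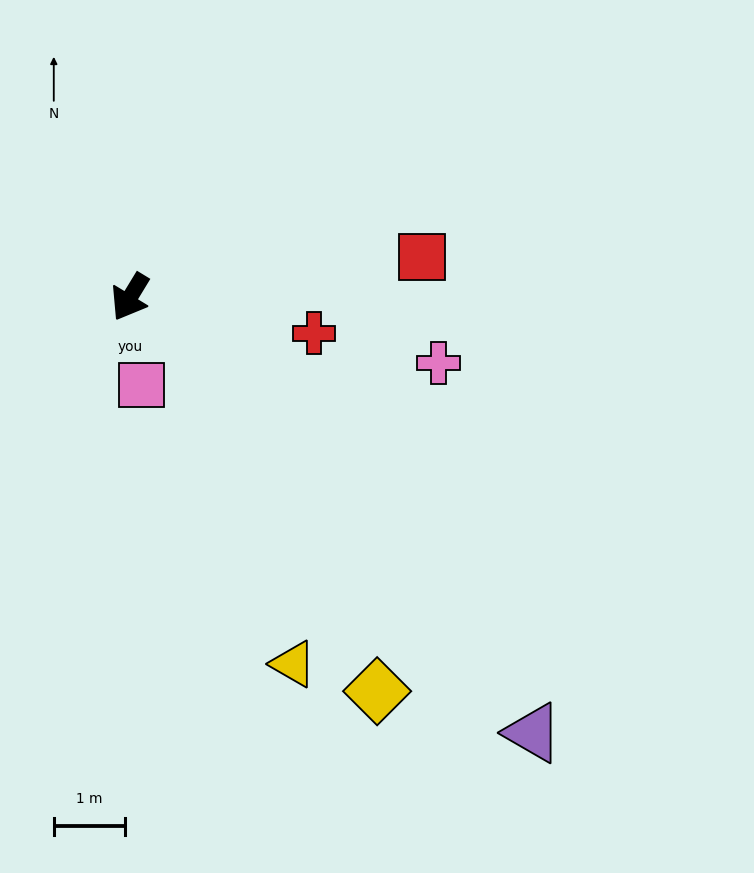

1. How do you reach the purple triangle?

turn left 74°, forward 8.3 m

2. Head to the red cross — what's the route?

turn left 110°, forward 2.6 m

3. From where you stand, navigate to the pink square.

turn left 39°, forward 1.2 m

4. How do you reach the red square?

turn left 129°, forward 4.1 m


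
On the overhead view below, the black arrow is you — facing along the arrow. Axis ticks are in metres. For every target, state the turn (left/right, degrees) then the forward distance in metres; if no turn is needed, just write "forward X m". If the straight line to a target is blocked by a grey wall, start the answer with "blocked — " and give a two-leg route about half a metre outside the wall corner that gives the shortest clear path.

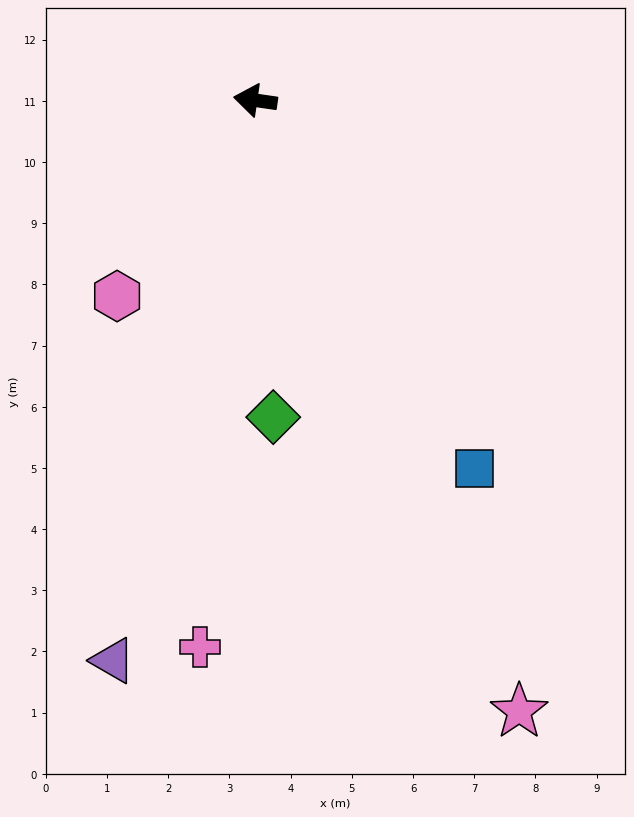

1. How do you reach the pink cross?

turn left 92°, forward 9.0 m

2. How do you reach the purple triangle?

turn left 84°, forward 9.4 m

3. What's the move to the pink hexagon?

turn left 63°, forward 3.9 m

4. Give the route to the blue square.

turn left 129°, forward 7.0 m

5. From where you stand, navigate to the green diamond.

turn left 101°, forward 5.2 m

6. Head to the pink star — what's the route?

turn left 122°, forward 10.9 m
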